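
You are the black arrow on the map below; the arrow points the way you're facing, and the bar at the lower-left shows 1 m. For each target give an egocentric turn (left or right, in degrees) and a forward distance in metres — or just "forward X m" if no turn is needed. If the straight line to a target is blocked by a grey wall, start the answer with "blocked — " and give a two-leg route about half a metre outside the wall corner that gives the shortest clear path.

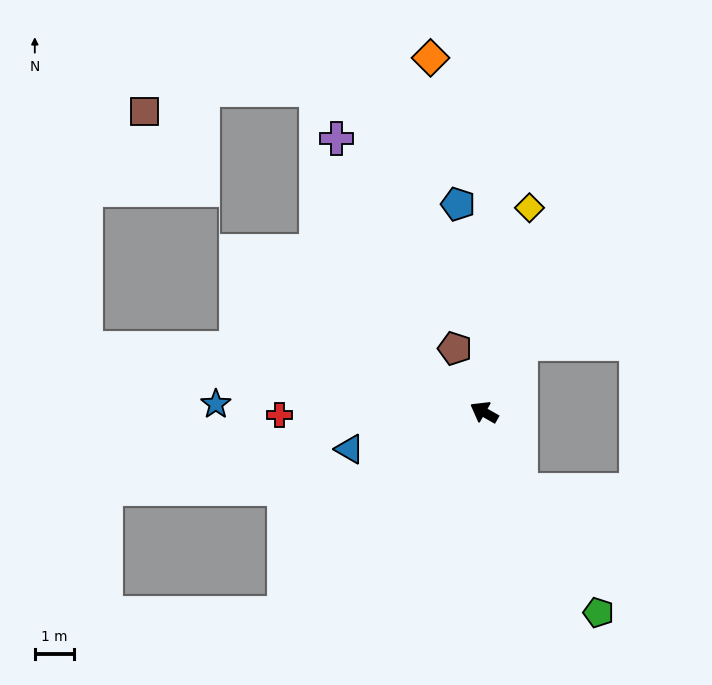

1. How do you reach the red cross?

turn left 30°, forward 5.2 m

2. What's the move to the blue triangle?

turn left 45°, forward 3.5 m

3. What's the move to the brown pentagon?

turn right 36°, forward 1.8 m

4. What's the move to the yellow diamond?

turn right 73°, forward 5.3 m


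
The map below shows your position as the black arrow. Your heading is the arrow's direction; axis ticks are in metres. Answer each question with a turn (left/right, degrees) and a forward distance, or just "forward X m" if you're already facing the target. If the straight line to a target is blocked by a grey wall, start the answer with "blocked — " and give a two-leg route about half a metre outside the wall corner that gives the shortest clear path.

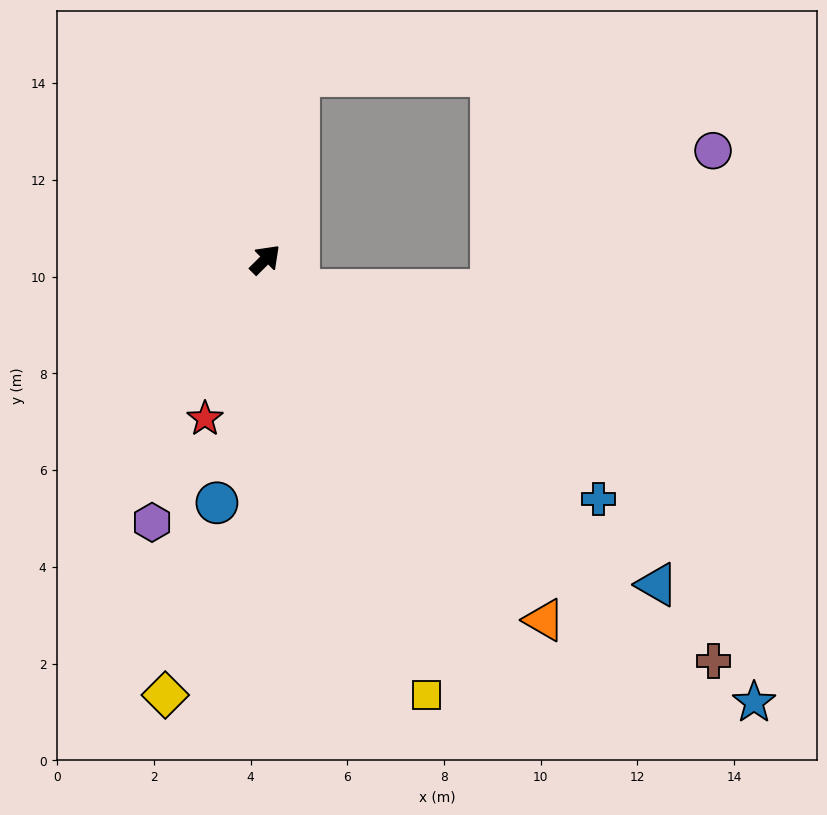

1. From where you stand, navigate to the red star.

turn right 156°, forward 3.5 m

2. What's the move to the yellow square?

turn right 114°, forward 9.6 m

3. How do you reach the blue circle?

turn right 146°, forward 5.1 m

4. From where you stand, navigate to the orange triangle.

turn right 97°, forward 9.4 m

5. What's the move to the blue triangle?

turn right 84°, forward 10.5 m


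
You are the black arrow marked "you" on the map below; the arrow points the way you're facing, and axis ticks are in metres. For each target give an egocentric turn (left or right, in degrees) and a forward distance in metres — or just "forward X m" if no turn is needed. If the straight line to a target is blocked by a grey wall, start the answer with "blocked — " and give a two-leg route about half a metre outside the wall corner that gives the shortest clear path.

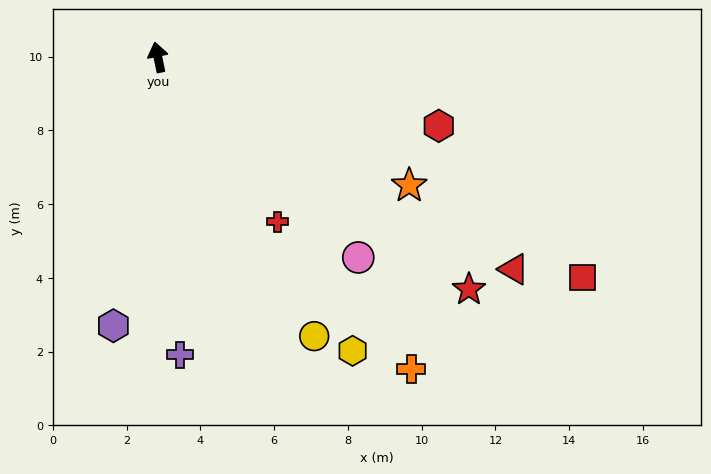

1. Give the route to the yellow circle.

turn right 162°, forward 8.7 m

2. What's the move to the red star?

turn right 138°, forward 10.5 m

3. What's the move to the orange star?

turn right 129°, forward 7.7 m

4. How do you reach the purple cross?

turn left 173°, forward 8.1 m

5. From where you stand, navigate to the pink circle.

turn right 147°, forward 7.7 m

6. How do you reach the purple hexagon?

turn left 159°, forward 7.4 m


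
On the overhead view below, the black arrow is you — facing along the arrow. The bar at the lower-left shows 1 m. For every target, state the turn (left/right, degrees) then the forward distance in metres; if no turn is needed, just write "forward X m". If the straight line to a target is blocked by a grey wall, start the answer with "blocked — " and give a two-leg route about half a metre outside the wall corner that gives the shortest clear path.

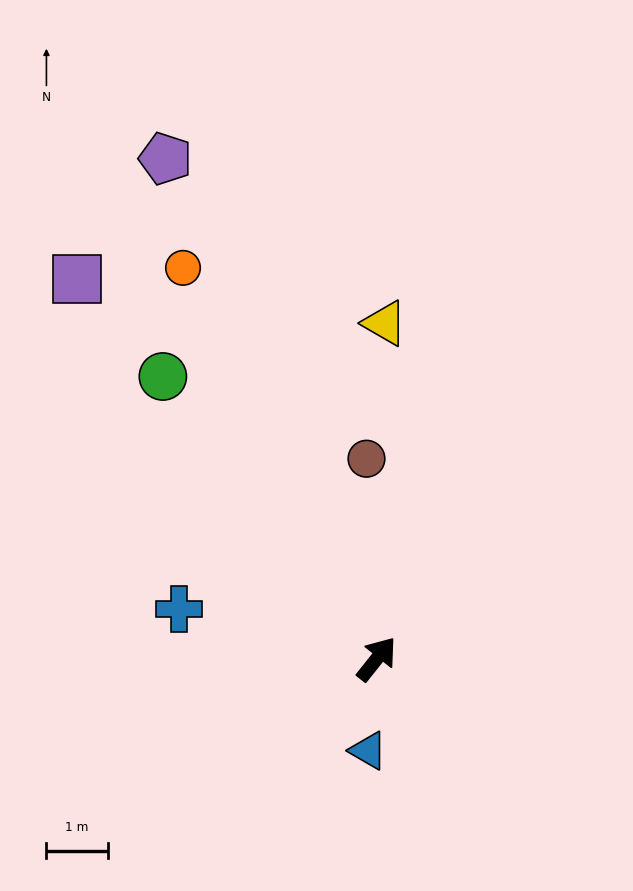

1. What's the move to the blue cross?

turn left 114°, forward 3.3 m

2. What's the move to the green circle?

turn left 76°, forward 5.8 m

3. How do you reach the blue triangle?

turn right 147°, forward 1.5 m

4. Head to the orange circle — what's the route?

turn left 65°, forward 7.1 m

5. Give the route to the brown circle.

turn left 41°, forward 3.3 m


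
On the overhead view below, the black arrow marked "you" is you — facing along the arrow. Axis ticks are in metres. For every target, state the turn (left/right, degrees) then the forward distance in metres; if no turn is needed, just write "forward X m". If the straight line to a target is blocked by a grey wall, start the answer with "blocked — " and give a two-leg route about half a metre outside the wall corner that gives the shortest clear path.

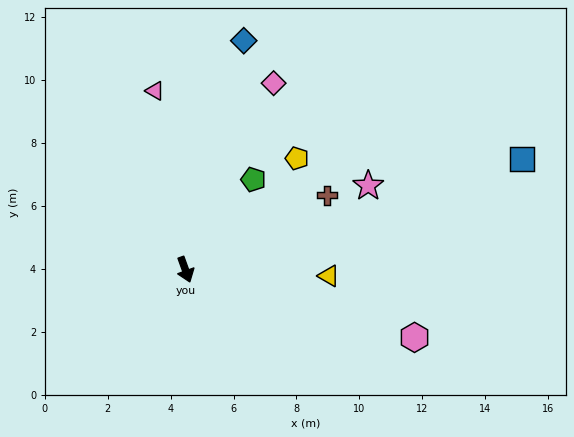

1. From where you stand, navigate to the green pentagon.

turn left 123°, forward 3.6 m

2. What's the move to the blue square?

turn left 88°, forward 11.2 m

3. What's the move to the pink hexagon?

turn left 54°, forward 7.6 m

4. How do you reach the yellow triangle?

turn left 68°, forward 4.6 m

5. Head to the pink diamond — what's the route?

turn left 135°, forward 6.6 m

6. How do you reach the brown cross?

turn left 98°, forward 5.1 m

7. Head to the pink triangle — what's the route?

turn left 170°, forward 5.8 m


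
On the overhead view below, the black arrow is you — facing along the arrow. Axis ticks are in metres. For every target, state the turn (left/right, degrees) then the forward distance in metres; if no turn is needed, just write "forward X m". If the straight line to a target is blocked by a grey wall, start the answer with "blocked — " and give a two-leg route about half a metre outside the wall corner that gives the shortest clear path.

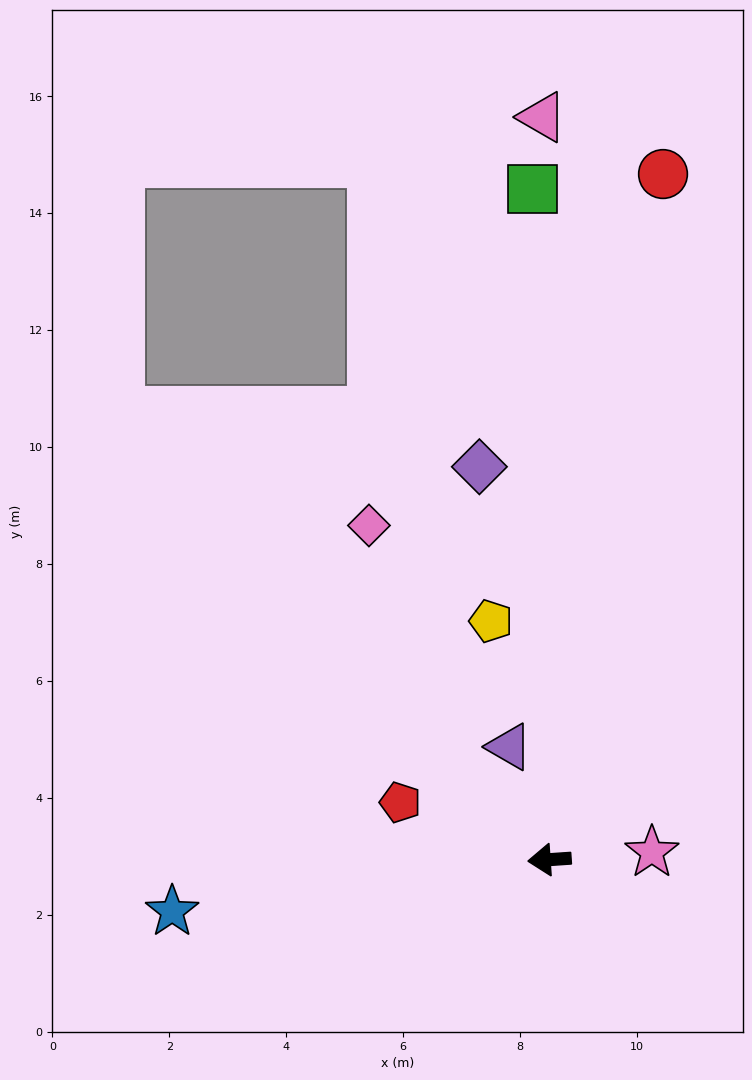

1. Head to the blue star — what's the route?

turn left 4°, forward 6.5 m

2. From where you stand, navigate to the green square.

turn right 92°, forward 11.5 m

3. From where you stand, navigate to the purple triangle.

turn right 74°, forward 2.0 m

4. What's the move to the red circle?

turn right 103°, forward 11.9 m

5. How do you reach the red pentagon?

turn right 25°, forward 2.7 m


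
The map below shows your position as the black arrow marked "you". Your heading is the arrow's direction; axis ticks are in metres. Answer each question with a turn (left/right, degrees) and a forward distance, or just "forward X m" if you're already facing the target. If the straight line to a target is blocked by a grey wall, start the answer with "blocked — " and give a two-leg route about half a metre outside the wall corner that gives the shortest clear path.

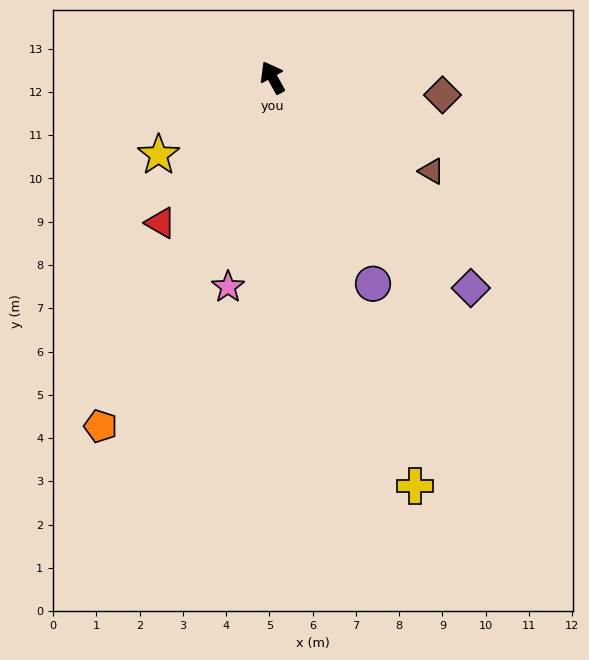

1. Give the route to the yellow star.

turn left 95°, forward 3.2 m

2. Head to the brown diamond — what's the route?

turn right 125°, forward 4.0 m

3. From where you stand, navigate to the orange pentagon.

turn left 125°, forward 9.0 m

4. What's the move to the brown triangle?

turn right 150°, forward 4.3 m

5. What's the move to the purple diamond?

turn right 166°, forward 6.7 m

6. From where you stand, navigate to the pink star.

turn left 139°, forward 4.9 m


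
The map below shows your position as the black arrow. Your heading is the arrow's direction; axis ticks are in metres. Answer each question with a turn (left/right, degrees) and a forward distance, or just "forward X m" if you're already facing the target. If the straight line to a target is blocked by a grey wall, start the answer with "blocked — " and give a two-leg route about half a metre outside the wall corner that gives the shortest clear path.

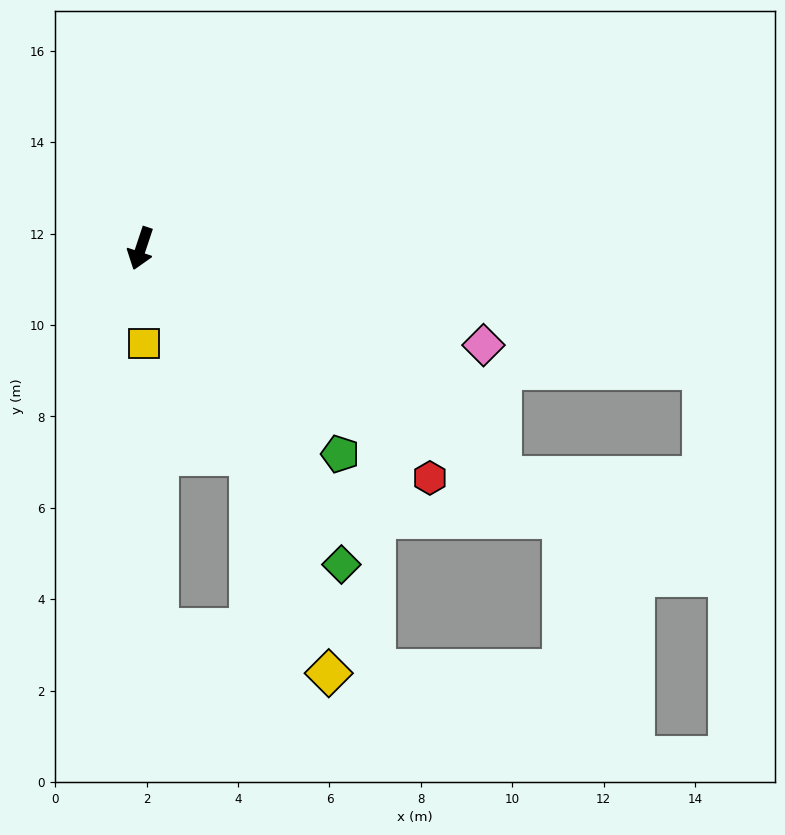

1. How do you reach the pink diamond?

turn left 93°, forward 7.8 m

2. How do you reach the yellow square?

turn left 20°, forward 2.1 m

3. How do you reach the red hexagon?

turn left 70°, forward 8.1 m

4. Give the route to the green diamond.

turn left 51°, forward 8.2 m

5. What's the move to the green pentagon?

turn left 63°, forward 6.3 m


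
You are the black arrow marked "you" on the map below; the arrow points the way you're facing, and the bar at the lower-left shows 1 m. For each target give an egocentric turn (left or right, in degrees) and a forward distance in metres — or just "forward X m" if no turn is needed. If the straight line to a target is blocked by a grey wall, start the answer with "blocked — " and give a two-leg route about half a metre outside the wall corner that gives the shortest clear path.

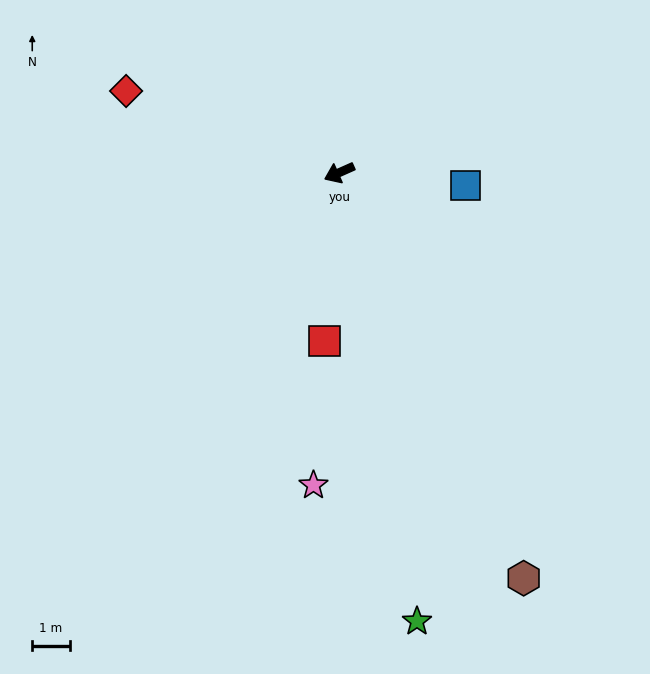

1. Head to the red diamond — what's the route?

turn right 45°, forward 6.1 m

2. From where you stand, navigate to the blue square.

turn left 150°, forward 3.4 m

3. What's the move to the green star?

turn left 76°, forward 12.1 m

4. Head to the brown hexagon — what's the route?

turn left 90°, forward 11.8 m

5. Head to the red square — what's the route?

turn left 61°, forward 4.5 m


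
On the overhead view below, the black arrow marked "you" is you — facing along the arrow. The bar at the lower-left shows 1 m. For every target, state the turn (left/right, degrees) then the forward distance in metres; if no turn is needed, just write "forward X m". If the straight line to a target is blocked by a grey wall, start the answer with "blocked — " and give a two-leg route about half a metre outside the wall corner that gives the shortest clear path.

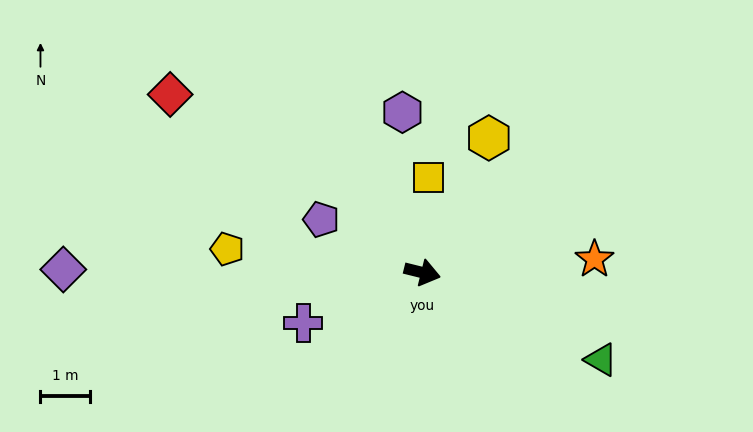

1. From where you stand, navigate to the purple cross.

turn right 143°, forward 2.6 m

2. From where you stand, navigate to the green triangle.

turn right 12°, forward 4.1 m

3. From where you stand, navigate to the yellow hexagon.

turn left 78°, forward 3.1 m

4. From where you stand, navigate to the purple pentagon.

turn left 166°, forward 2.3 m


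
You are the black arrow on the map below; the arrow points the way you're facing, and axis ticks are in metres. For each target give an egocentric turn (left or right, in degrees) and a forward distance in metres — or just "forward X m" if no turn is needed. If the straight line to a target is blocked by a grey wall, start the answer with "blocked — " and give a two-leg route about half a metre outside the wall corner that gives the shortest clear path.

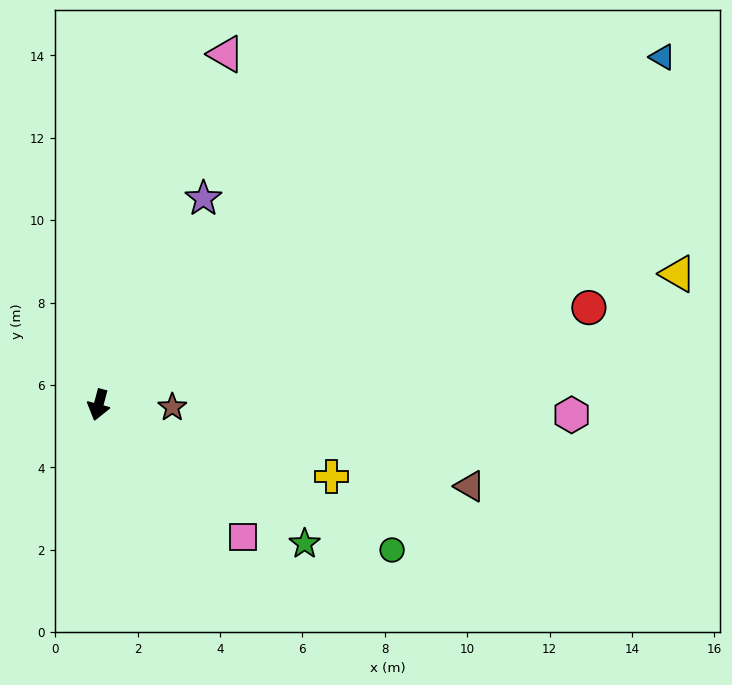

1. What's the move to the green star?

turn left 71°, forward 6.0 m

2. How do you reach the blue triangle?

turn left 137°, forward 16.1 m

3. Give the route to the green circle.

turn left 79°, forward 7.9 m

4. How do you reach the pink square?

turn left 62°, forward 4.7 m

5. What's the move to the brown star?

turn left 103°, forward 1.8 m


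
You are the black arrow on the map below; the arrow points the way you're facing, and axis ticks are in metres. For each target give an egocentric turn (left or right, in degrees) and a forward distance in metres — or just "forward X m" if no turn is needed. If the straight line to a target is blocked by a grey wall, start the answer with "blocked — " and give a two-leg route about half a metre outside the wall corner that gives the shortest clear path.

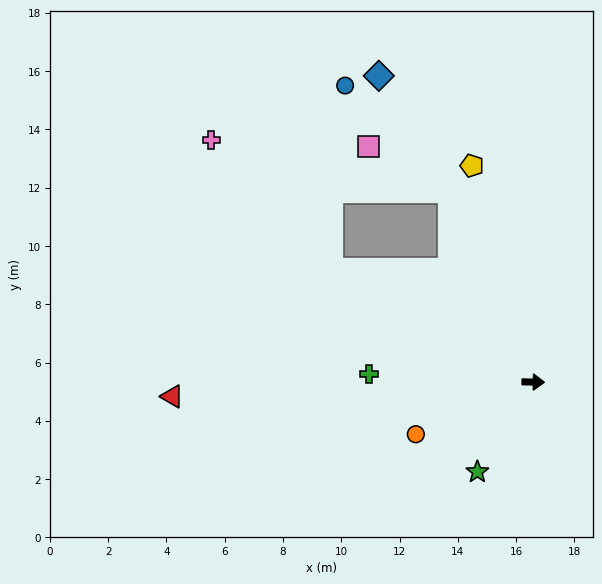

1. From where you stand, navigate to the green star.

turn right 121°, forward 3.6 m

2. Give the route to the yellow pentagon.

turn left 107°, forward 7.7 m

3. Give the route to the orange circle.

turn right 155°, forward 4.4 m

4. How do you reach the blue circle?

blocked — turn left 114°, forward 7.2 m, then turn left 22°, forward 5.1 m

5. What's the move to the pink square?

blocked — turn left 114°, forward 7.2 m, then turn left 39°, forward 3.2 m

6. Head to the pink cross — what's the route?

blocked — turn left 152°, forward 7.9 m, then turn right 18°, forward 6.1 m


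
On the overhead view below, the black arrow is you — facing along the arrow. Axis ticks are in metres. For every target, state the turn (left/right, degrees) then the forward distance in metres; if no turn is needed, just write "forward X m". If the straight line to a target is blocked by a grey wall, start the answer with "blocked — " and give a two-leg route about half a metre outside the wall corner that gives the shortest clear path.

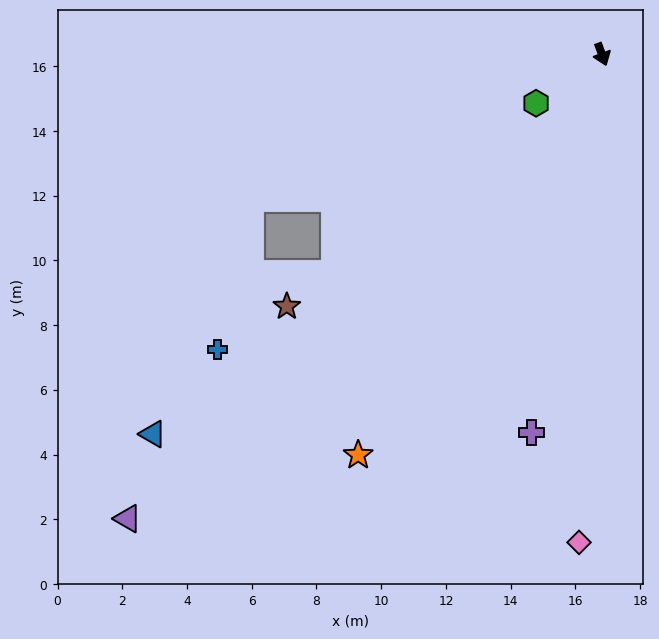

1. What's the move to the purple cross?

turn right 31°, forward 11.9 m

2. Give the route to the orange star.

turn right 52°, forward 14.5 m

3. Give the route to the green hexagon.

turn right 74°, forward 2.5 m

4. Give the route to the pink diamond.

turn right 23°, forward 15.1 m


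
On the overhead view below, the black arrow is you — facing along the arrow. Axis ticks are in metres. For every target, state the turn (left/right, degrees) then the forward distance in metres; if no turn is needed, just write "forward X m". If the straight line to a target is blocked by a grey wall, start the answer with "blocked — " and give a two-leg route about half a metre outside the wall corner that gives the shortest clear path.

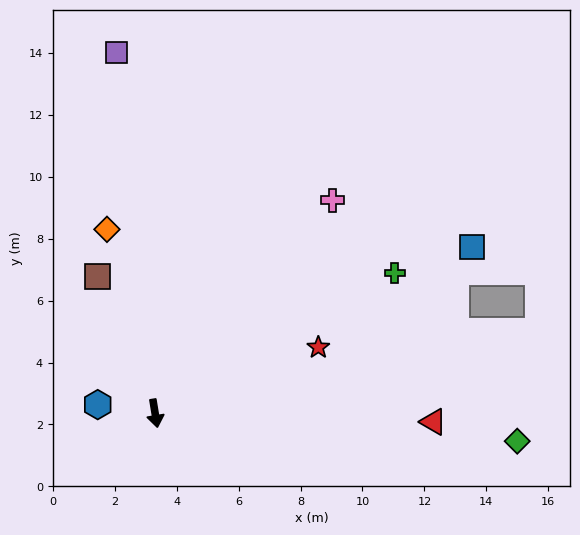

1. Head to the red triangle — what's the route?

turn left 79°, forward 9.0 m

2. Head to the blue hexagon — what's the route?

turn right 108°, forward 1.9 m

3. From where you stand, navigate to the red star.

turn left 103°, forward 5.7 m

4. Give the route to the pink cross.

turn left 131°, forward 9.0 m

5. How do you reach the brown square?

turn right 166°, forward 4.8 m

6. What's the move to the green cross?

turn left 111°, forward 9.0 m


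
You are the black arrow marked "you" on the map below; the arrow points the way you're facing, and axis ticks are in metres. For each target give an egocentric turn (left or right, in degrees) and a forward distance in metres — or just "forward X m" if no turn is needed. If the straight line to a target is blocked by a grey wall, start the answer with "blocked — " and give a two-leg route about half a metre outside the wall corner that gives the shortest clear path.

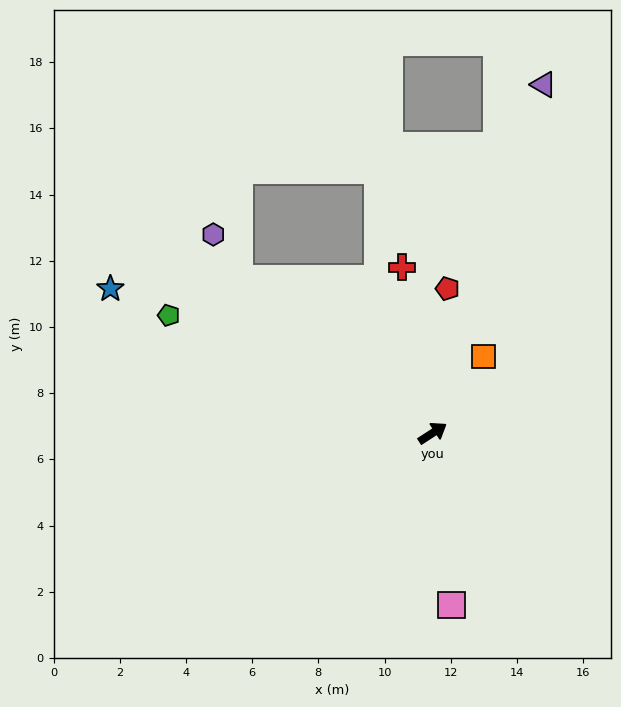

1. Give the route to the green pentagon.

turn left 123°, forward 8.7 m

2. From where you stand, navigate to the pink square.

turn right 117°, forward 5.2 m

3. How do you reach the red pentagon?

turn left 51°, forward 4.4 m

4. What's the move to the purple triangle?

turn left 39°, forward 11.0 m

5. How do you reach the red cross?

turn left 68°, forward 5.1 m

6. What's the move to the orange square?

turn left 23°, forward 2.8 m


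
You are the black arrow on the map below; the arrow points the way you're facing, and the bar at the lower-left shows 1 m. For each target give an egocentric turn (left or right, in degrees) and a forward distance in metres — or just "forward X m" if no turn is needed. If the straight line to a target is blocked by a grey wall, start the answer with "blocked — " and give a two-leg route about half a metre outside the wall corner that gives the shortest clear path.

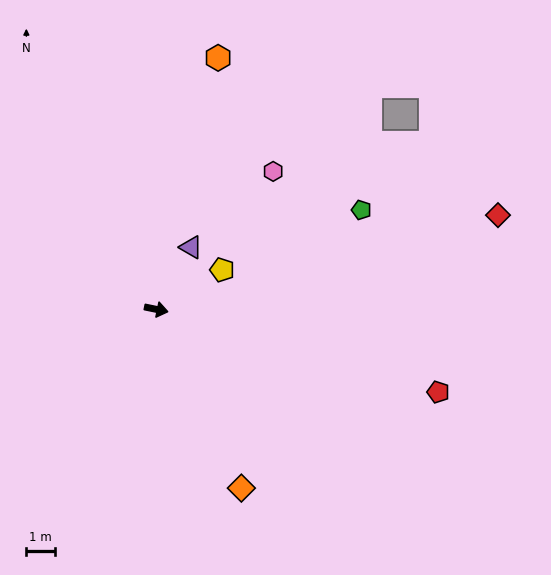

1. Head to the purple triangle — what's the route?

turn left 72°, forward 2.5 m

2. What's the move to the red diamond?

turn left 27°, forward 12.6 m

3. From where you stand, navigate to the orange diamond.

turn right 53°, forward 7.0 m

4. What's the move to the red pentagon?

turn right 5°, forward 10.4 m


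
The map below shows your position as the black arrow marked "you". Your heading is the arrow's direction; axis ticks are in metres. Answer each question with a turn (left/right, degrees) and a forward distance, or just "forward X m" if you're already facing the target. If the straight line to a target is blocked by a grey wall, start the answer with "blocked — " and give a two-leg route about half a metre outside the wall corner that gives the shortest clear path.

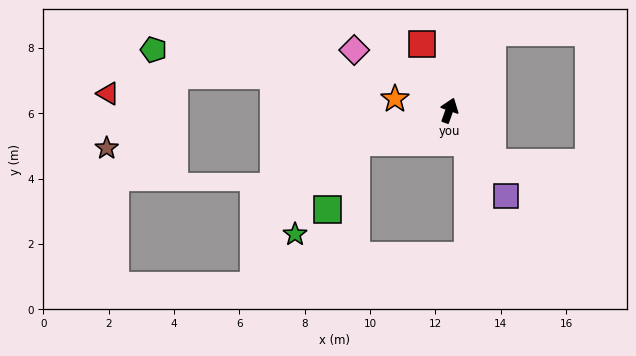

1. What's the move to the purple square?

turn right 127°, forward 3.1 m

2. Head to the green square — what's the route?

blocked — turn left 128°, forward 3.0 m, then turn left 48°, forward 2.2 m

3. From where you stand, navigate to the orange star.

turn left 98°, forward 1.7 m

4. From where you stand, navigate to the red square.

turn left 42°, forward 2.2 m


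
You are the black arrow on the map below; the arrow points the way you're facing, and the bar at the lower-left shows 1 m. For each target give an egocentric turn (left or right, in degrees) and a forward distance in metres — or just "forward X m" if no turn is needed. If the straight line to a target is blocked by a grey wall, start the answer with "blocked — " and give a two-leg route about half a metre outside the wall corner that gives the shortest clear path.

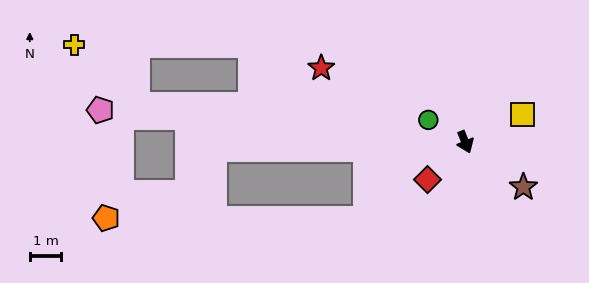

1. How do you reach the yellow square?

turn left 94°, forward 2.0 m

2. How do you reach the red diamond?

turn right 67°, forward 1.7 m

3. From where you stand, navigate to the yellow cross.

blocked — turn right 118°, forward 10.4 m, then turn right 39°, forward 2.7 m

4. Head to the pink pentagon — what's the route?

turn right 117°, forward 11.5 m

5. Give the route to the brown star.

turn left 30°, forward 2.3 m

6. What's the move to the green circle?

turn right 143°, forward 1.4 m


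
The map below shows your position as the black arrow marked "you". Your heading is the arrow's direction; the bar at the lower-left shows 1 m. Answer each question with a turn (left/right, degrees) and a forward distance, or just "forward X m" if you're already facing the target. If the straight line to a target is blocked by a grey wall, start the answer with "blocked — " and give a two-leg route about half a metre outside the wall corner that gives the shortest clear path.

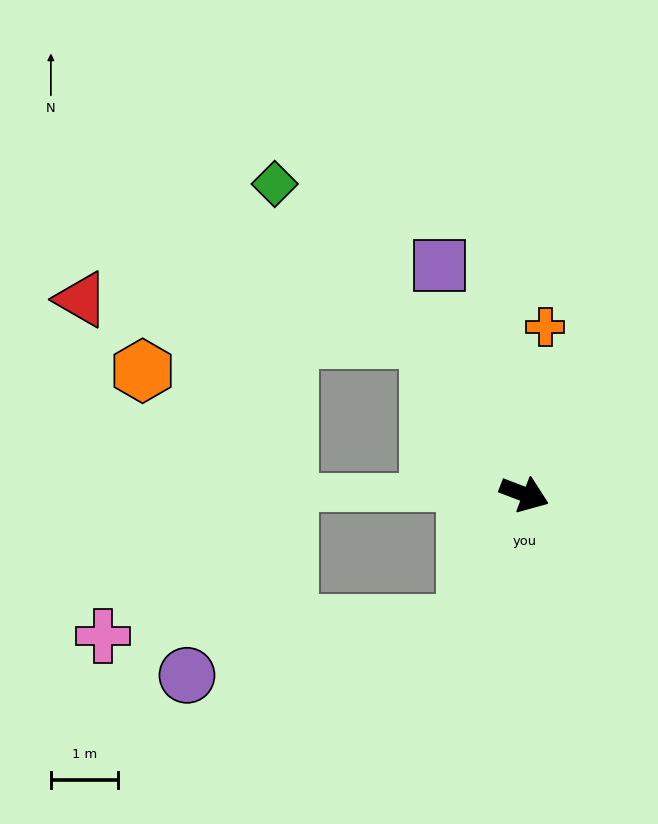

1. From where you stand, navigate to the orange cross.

turn left 104°, forward 2.5 m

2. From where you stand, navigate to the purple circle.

blocked — turn right 94°, forward 2.1 m, then turn right 54°, forward 4.2 m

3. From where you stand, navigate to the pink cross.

blocked — turn right 94°, forward 2.1 m, then turn right 63°, forward 5.4 m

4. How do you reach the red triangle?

blocked — turn left 143°, forward 2.7 m, then turn left 51°, forward 5.2 m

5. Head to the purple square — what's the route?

turn left 131°, forward 3.6 m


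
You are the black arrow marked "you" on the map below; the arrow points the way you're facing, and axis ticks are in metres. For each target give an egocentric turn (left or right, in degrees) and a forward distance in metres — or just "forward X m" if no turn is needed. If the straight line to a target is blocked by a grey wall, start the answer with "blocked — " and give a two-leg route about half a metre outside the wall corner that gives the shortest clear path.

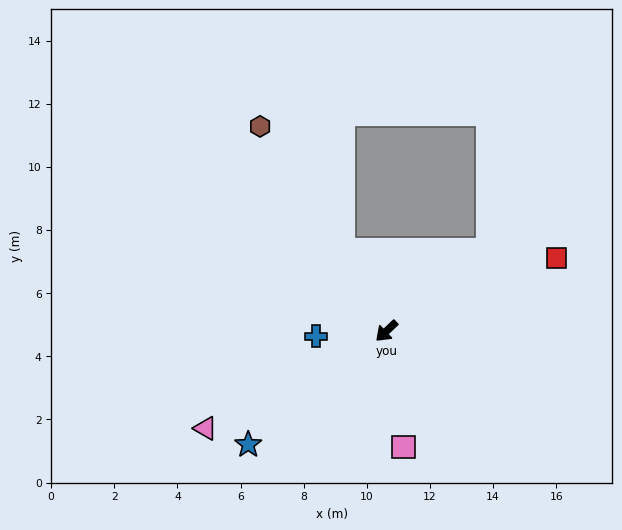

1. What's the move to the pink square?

turn left 55°, forward 3.7 m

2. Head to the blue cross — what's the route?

turn right 39°, forward 2.2 m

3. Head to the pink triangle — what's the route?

turn right 15°, forward 6.5 m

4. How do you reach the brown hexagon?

turn right 102°, forward 7.6 m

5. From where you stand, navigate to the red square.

turn left 160°, forward 5.9 m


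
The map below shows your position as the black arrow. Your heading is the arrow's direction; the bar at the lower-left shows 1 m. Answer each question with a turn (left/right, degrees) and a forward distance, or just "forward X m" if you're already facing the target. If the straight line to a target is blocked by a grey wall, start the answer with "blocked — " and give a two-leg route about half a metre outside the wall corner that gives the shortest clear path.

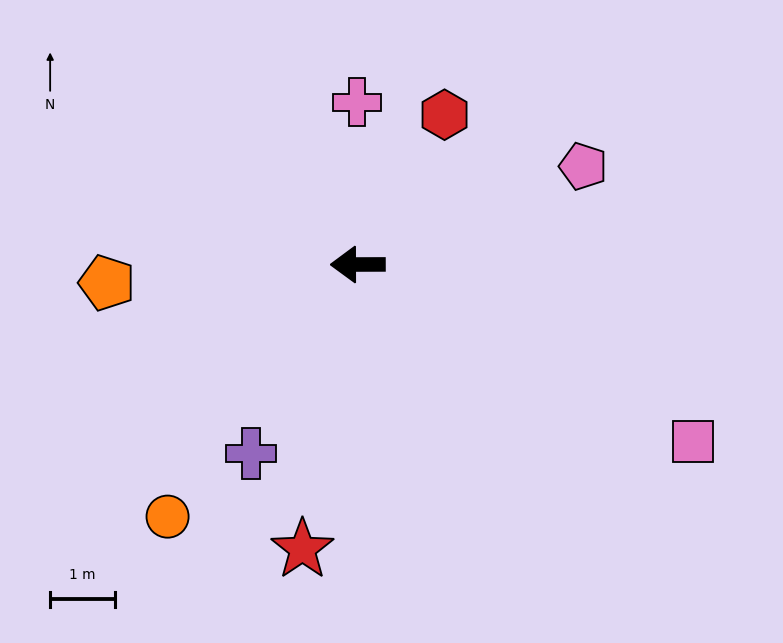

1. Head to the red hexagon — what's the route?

turn right 120°, forward 2.7 m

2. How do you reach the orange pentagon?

turn left 4°, forward 3.9 m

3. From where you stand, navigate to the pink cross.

turn right 90°, forward 2.5 m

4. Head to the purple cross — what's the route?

turn left 60°, forward 3.3 m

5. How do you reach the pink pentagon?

turn right 157°, forward 3.8 m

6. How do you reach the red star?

turn left 79°, forward 4.4 m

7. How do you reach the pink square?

turn left 152°, forward 5.8 m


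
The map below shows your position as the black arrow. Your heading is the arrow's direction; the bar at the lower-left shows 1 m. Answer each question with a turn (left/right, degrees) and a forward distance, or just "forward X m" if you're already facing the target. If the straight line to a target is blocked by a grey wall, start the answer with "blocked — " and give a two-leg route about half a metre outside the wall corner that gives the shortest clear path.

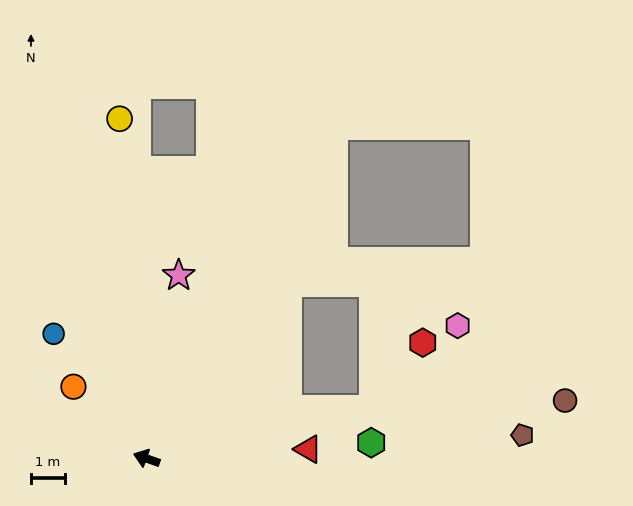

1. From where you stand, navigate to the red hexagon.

blocked — turn right 149°, forward 6.8 m, then turn left 42°, forward 2.4 m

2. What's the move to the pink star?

turn right 81°, forward 5.4 m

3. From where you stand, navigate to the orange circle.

turn right 25°, forward 3.0 m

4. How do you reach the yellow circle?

turn right 66°, forward 9.9 m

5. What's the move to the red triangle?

turn right 157°, forward 4.7 m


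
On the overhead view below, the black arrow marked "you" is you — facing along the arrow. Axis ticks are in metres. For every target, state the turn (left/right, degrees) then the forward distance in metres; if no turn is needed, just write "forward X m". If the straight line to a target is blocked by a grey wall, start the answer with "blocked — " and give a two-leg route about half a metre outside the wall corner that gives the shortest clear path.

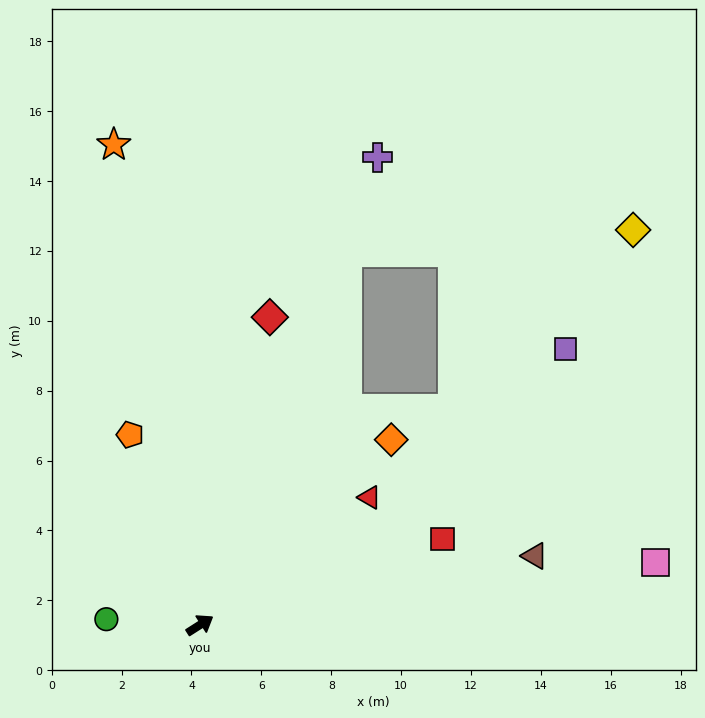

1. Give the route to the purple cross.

turn left 37°, forward 14.3 m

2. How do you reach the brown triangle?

turn right 21°, forward 9.8 m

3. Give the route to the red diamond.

turn left 45°, forward 9.0 m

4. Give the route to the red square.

turn right 13°, forward 7.4 m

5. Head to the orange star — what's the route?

turn left 68°, forward 14.0 m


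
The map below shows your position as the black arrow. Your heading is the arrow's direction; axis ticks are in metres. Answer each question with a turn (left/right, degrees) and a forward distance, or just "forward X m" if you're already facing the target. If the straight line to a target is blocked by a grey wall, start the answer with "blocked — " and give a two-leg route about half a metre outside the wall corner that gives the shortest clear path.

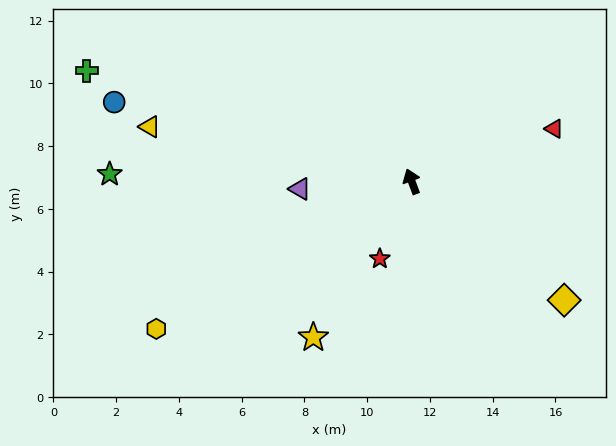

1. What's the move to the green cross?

turn left 51°, forward 10.9 m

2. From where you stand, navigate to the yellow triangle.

turn left 58°, forward 8.5 m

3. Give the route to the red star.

turn left 137°, forward 2.7 m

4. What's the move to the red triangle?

turn right 90°, forward 4.8 m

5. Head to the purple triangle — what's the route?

turn left 73°, forward 3.6 m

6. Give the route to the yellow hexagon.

turn left 100°, forward 9.4 m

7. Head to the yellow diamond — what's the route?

turn right 148°, forward 6.2 m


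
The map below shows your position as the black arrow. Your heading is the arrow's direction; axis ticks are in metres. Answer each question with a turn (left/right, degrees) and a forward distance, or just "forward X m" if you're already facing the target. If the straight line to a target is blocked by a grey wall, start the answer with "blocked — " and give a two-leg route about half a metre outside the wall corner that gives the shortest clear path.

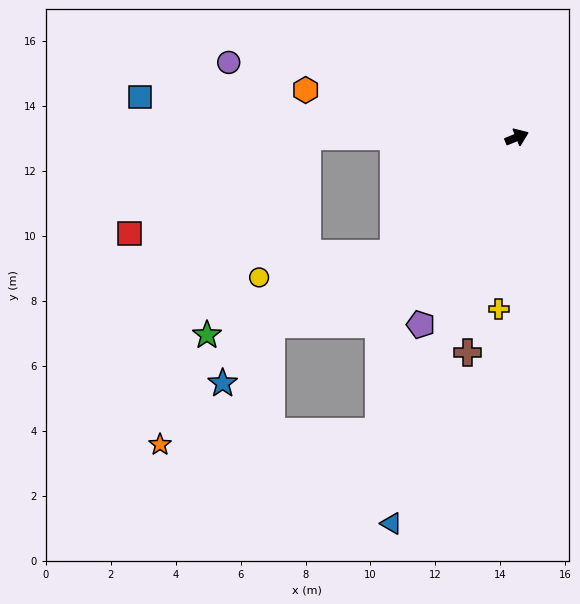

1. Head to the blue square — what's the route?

turn left 152°, forward 11.7 m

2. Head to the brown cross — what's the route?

turn right 125°, forward 6.8 m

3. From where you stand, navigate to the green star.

blocked — turn right 159°, forward 5.2 m, then turn right 20°, forward 6.3 m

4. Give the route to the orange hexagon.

turn left 145°, forward 6.7 m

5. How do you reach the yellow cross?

turn right 118°, forward 5.3 m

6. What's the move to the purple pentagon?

turn right 139°, forward 6.5 m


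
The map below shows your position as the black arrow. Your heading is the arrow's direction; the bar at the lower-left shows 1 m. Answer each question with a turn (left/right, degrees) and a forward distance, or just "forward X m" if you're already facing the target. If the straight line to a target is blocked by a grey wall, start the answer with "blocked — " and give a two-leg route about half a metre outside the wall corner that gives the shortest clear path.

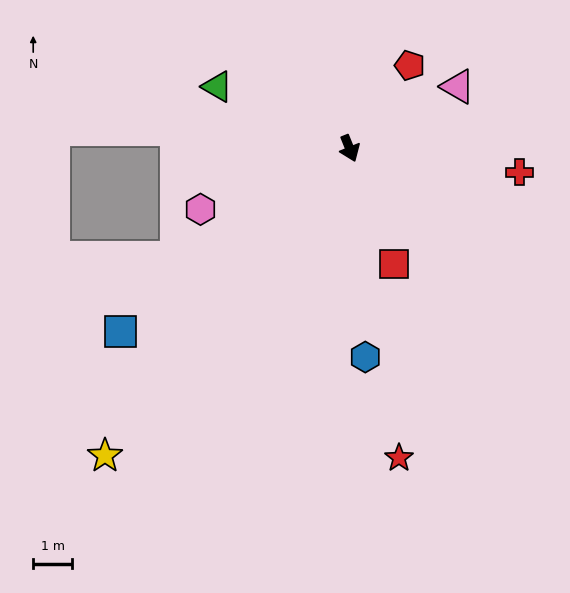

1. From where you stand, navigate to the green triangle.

turn right 137°, forward 3.8 m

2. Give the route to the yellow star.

turn right 60°, forward 10.1 m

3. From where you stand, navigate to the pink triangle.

turn left 98°, forward 3.2 m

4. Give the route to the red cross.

turn left 60°, forward 4.4 m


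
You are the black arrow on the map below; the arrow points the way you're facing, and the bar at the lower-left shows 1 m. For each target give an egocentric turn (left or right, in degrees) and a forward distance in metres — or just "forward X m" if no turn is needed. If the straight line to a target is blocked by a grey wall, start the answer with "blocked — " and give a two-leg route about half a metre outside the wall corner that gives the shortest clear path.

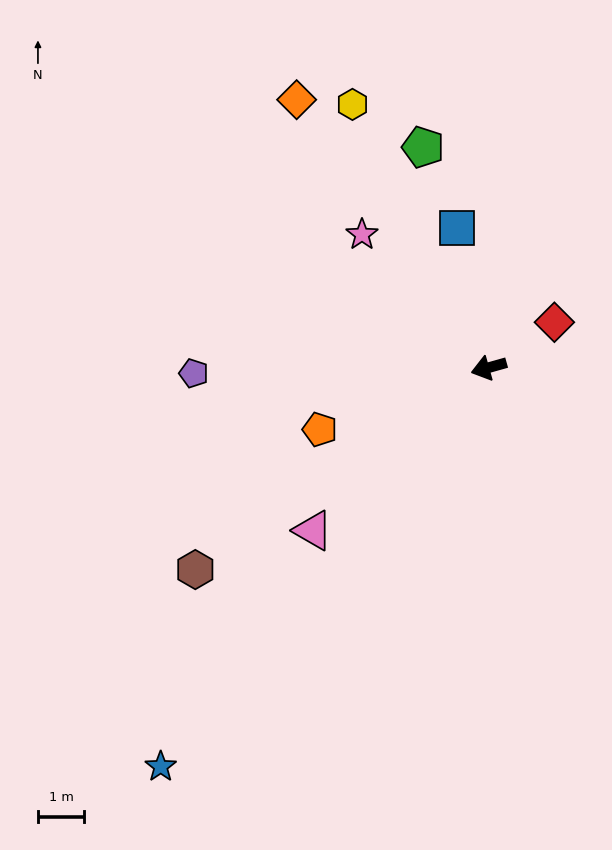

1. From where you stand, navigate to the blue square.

turn right 93°, forward 3.1 m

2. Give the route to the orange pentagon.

turn left 4°, forward 3.9 m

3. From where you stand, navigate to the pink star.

turn right 62°, forward 4.0 m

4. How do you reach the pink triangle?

turn left 27°, forward 5.2 m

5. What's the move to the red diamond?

turn right 161°, forward 1.7 m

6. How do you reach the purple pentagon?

turn right 15°, forward 6.4 m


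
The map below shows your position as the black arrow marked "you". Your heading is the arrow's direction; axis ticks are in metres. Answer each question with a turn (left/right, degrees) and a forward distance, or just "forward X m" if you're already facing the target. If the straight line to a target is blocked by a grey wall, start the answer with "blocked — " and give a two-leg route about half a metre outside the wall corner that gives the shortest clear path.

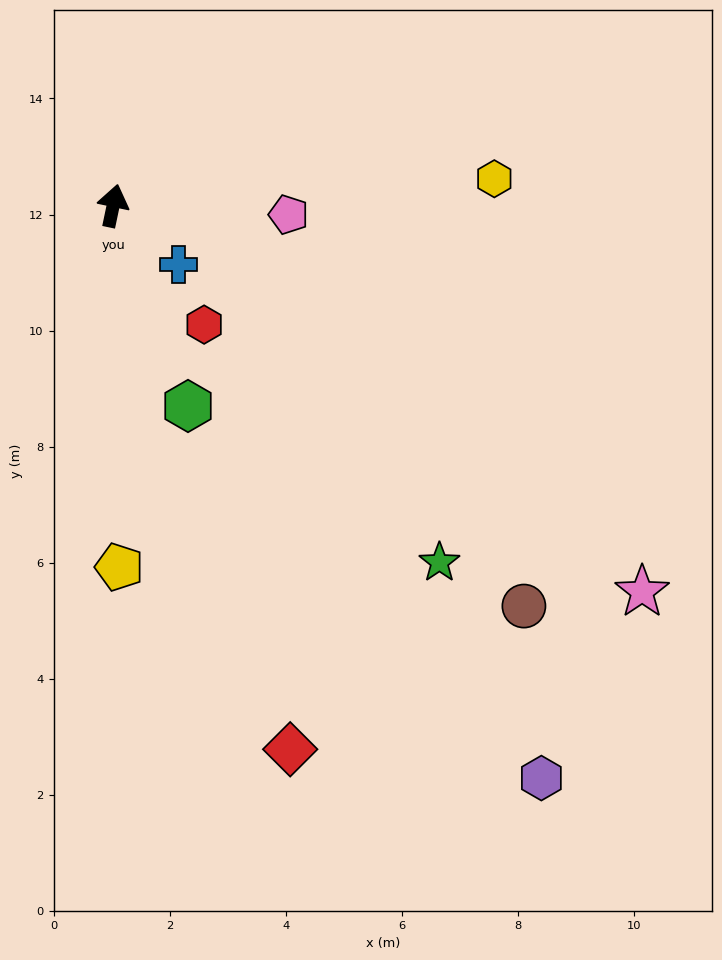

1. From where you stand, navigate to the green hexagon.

turn right 148°, forward 3.7 m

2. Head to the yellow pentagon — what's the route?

turn right 167°, forward 6.2 m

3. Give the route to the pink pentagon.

turn right 81°, forward 3.0 m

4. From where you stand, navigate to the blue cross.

turn right 120°, forward 1.5 m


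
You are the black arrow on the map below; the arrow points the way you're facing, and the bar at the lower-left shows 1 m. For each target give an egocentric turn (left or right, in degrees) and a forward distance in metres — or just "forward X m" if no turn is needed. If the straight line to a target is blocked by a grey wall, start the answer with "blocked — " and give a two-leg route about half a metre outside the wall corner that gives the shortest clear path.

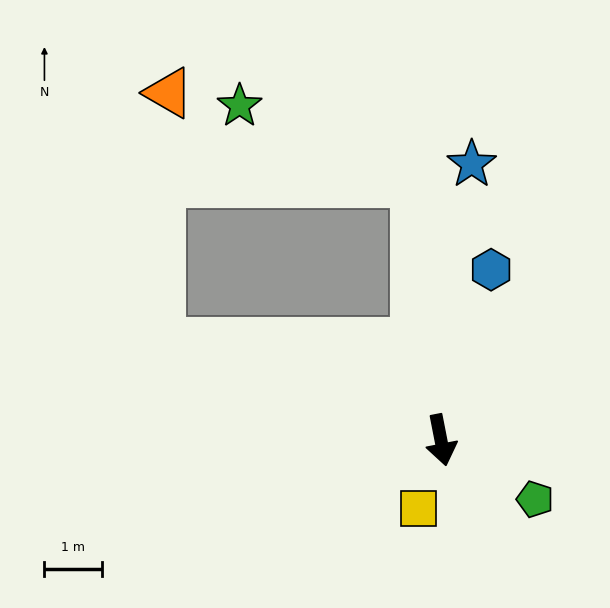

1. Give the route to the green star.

blocked — turn left 175°, forward 4.5 m, then turn left 60°, forward 3.3 m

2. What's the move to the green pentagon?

turn left 47°, forward 1.9 m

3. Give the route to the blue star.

turn left 163°, forward 4.8 m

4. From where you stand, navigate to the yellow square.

turn right 29°, forward 1.3 m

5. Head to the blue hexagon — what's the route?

turn left 153°, forward 3.1 m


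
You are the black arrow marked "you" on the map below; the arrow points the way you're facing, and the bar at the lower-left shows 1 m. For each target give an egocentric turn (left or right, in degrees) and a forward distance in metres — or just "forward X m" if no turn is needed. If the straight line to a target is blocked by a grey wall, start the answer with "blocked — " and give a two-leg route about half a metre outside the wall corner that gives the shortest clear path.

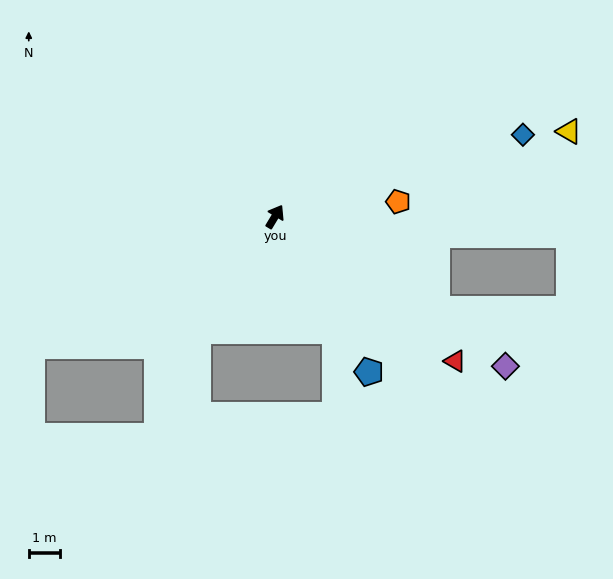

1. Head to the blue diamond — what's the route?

turn right 41°, forward 8.4 m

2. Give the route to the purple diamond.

turn right 92°, forward 8.9 m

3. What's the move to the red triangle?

turn right 98°, forward 7.5 m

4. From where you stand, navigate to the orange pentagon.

turn right 52°, forward 4.0 m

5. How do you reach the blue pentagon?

turn right 118°, forward 5.9 m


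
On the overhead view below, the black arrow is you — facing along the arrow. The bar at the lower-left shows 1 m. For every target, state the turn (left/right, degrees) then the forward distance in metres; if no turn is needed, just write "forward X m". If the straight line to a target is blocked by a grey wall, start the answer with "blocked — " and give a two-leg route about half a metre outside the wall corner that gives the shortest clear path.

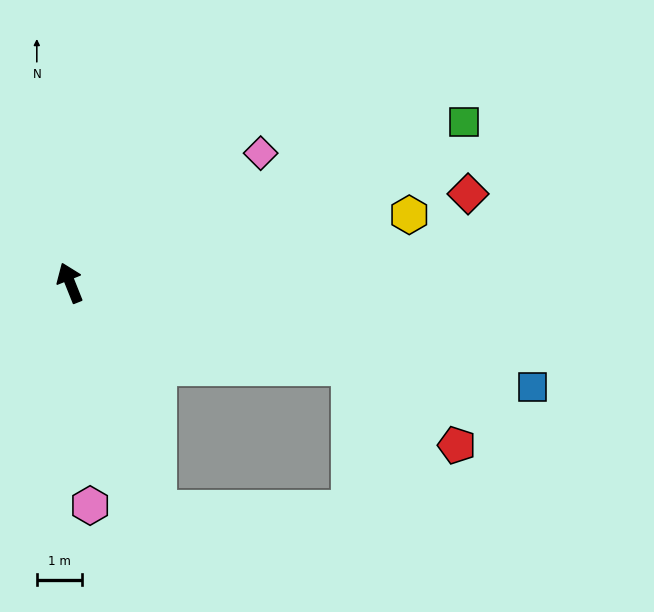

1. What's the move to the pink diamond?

turn right 78°, forward 5.1 m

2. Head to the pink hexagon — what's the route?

turn left 163°, forward 4.9 m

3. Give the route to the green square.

turn right 90°, forward 9.4 m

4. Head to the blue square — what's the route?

turn right 124°, forward 10.4 m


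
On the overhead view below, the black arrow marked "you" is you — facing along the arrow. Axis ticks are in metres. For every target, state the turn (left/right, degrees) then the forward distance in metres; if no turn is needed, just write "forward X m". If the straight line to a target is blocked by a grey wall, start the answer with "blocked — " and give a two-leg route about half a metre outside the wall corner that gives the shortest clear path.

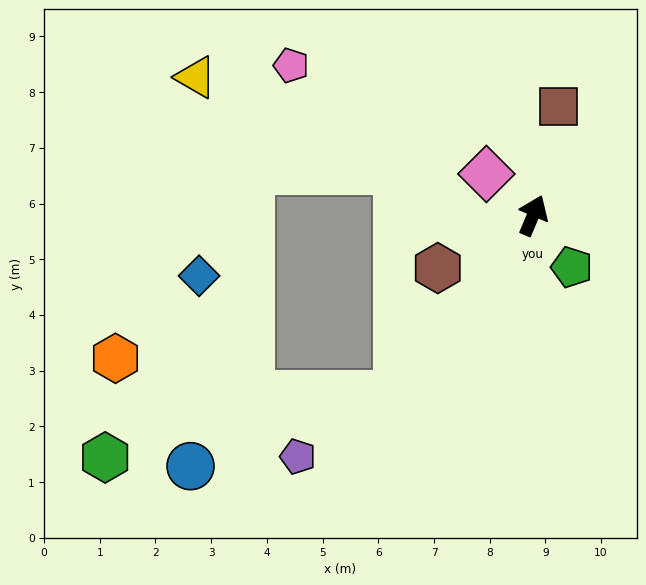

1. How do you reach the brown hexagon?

turn left 142°, forward 2.0 m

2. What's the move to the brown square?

turn left 10°, forward 2.0 m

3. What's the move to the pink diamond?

turn left 71°, forward 1.1 m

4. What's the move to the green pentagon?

turn right 120°, forward 1.2 m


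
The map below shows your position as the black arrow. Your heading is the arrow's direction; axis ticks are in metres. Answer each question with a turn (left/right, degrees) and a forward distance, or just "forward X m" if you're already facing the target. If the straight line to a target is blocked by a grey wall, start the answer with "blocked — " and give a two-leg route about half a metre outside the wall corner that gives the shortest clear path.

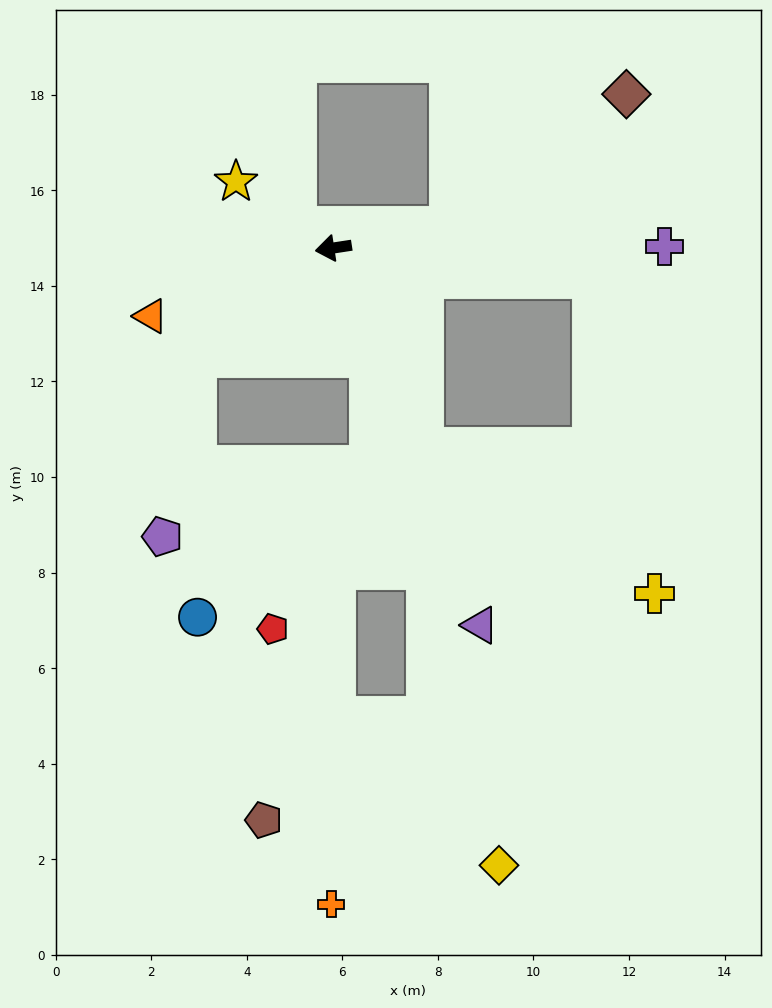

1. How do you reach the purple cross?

turn left 172°, forward 6.9 m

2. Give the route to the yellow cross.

blocked — turn left 106°, forward 4.6 m, then turn left 33°, forward 5.7 m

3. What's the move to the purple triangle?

turn left 103°, forward 8.5 m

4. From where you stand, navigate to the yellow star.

turn right 43°, forward 2.5 m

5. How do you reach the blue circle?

blocked — turn left 30°, forward 3.7 m, then turn left 52°, forward 5.4 m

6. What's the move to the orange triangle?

turn left 12°, forward 4.1 m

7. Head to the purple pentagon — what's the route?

blocked — turn left 30°, forward 3.7 m, then turn left 41°, forward 3.8 m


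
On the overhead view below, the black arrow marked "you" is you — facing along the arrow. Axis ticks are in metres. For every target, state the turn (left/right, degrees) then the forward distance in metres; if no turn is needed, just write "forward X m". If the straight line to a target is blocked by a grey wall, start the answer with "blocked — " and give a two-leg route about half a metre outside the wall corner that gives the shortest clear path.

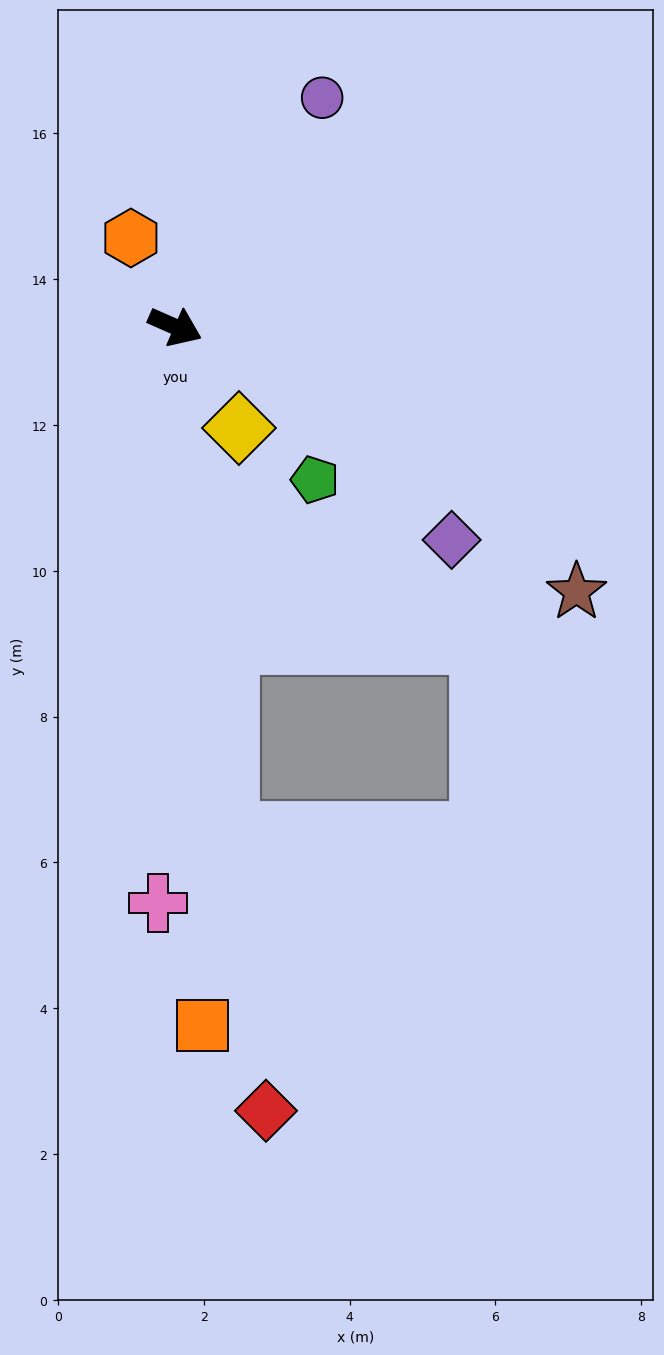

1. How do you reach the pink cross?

turn right 68°, forward 7.9 m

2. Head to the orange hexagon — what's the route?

turn left 140°, forward 1.4 m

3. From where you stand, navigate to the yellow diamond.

turn right 34°, forward 1.6 m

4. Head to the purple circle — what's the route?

turn left 81°, forward 3.7 m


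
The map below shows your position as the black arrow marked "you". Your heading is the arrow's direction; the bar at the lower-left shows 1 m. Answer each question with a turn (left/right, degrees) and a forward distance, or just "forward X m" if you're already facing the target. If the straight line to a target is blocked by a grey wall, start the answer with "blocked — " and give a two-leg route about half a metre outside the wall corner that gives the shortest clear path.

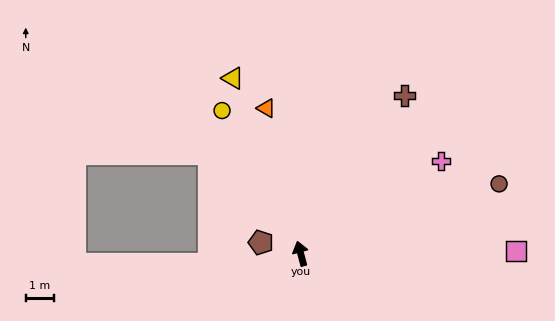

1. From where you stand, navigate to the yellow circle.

turn left 14°, forward 5.8 m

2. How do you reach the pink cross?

turn right 72°, forward 6.0 m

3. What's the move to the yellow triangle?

turn left 6°, forward 6.7 m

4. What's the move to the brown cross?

turn right 48°, forward 6.7 m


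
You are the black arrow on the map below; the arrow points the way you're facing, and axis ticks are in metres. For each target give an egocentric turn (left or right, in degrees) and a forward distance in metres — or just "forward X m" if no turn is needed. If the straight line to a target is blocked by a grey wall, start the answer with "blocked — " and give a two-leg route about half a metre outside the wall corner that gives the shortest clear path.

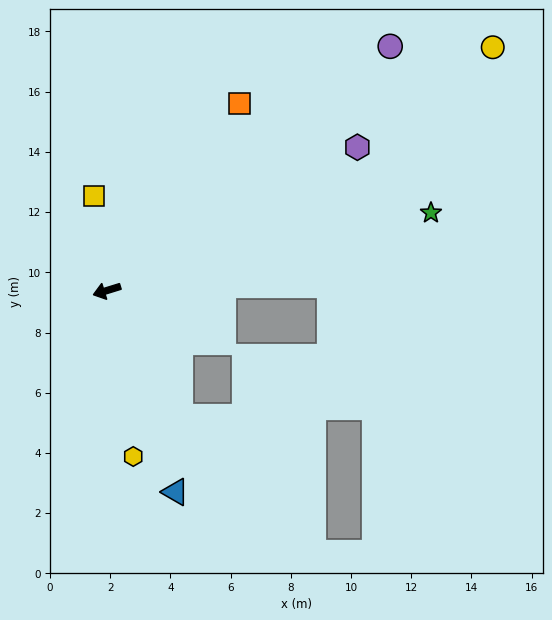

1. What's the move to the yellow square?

turn right 100°, forward 3.2 m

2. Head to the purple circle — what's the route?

turn right 156°, forward 12.4 m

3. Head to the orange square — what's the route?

turn right 143°, forward 7.6 m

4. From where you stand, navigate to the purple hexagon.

turn right 167°, forward 9.6 m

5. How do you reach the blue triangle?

turn left 92°, forward 7.1 m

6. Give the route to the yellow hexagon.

turn left 82°, forward 5.6 m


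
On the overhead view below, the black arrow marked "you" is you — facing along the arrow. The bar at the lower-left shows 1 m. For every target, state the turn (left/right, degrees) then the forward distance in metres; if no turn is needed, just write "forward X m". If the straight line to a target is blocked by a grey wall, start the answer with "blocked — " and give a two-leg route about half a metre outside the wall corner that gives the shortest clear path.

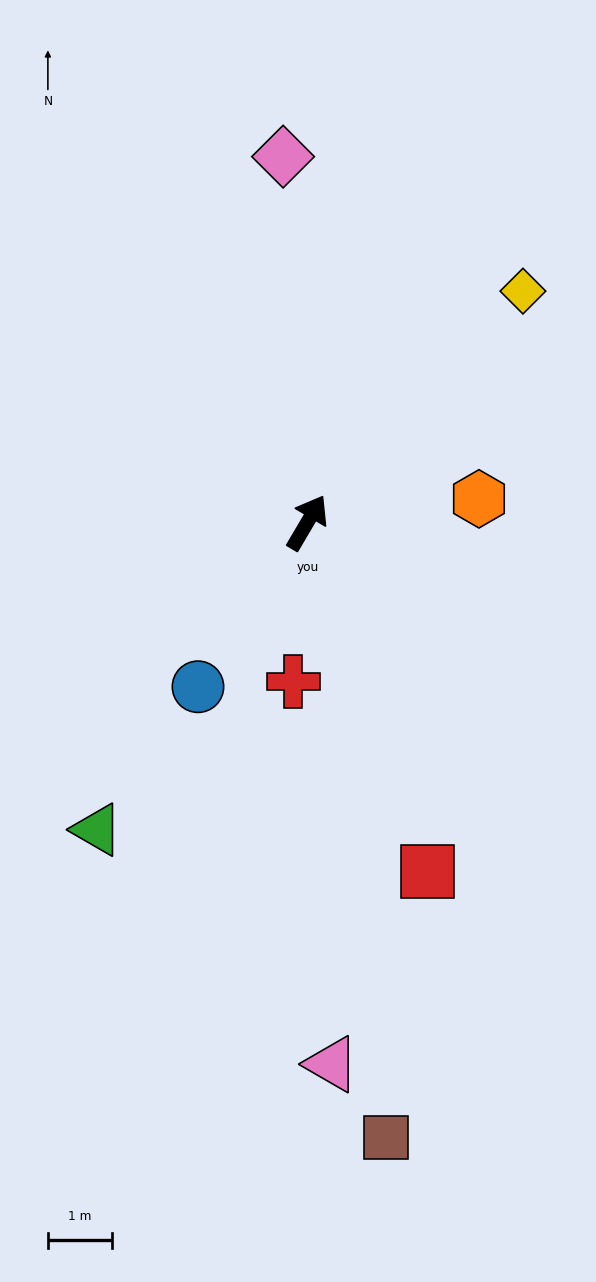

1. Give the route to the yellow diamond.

turn right 12°, forward 5.0 m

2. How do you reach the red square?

turn right 131°, forward 5.8 m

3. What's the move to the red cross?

turn right 154°, forward 2.5 m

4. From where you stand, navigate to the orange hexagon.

turn right 52°, forward 2.7 m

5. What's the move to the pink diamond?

turn left 34°, forward 5.8 m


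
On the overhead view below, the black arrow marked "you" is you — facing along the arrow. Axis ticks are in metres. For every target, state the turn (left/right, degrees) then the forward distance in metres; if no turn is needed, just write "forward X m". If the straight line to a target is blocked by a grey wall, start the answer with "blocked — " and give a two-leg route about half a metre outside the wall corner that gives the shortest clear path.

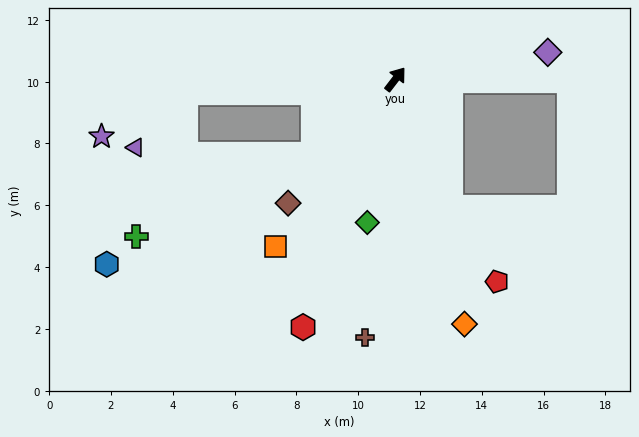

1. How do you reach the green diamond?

turn right 154°, forward 4.7 m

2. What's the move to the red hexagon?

turn right 163°, forward 8.6 m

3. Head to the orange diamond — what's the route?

turn right 127°, forward 8.2 m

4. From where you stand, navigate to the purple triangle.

blocked — turn left 131°, forward 6.8 m, then turn left 45°, forward 2.4 m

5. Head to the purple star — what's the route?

blocked — turn left 131°, forward 6.8 m, then turn left 25°, forward 3.1 m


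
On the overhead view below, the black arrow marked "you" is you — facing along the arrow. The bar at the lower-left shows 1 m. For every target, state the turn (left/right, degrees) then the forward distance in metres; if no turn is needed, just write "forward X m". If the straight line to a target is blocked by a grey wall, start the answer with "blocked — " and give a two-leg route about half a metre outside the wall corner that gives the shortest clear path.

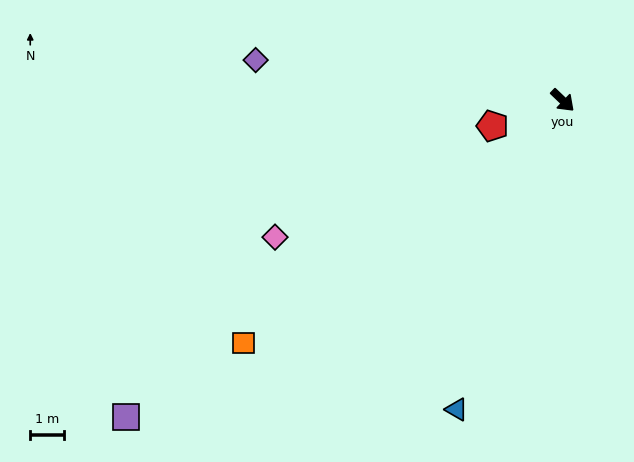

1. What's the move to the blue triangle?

turn right 65°, forward 9.7 m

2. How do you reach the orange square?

turn right 99°, forward 11.9 m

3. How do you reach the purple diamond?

turn right 144°, forward 9.2 m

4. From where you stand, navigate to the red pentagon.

turn right 116°, forward 2.2 m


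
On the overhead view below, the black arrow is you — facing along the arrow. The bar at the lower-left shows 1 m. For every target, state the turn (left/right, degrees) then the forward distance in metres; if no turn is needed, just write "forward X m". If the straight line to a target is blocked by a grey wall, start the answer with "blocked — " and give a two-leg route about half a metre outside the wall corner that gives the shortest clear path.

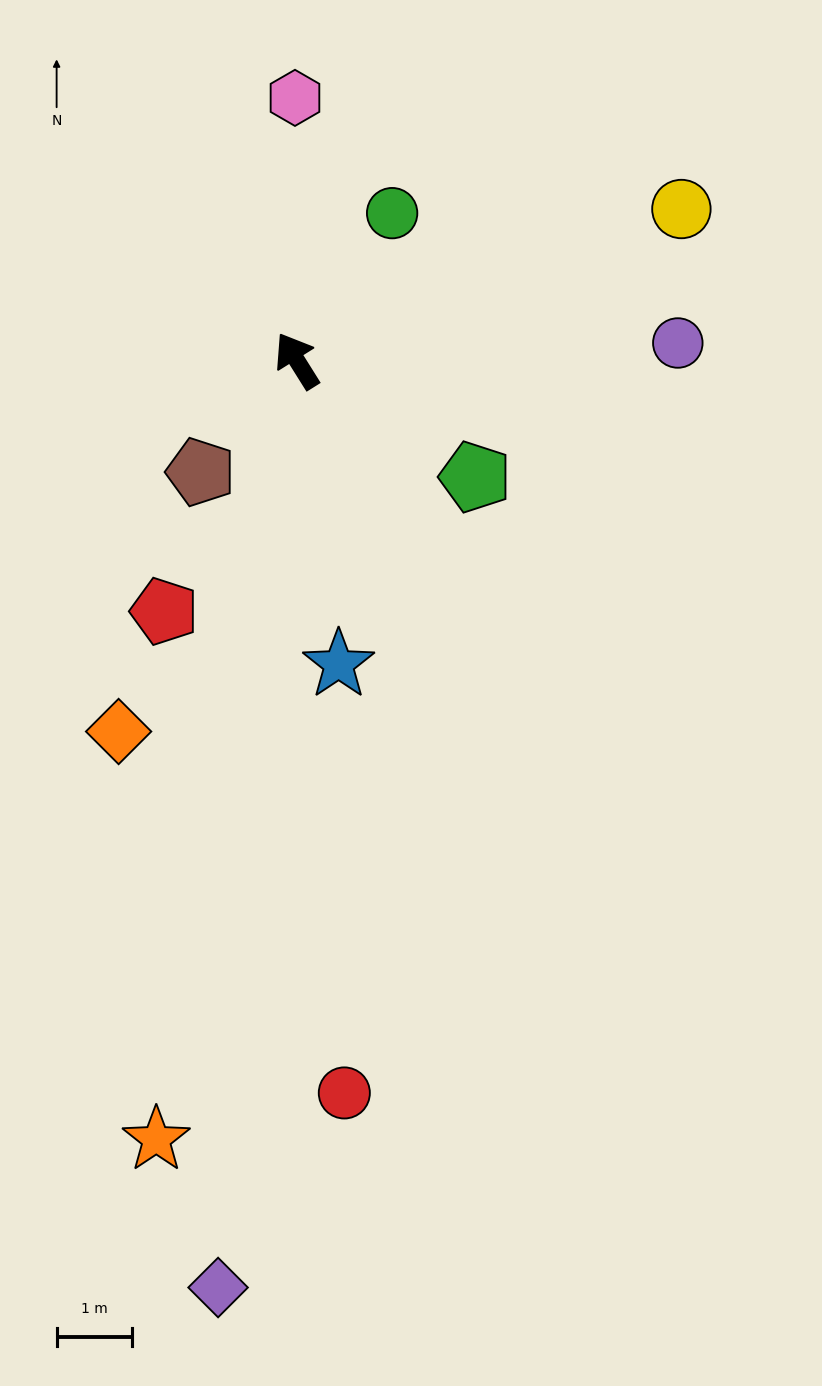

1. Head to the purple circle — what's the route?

turn right 119°, forward 5.0 m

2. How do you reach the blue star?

turn left 156°, forward 4.0 m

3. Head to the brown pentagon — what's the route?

turn left 107°, forward 1.9 m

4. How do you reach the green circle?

turn right 65°, forward 2.3 m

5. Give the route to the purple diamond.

turn left 143°, forward 12.3 m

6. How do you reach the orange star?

turn left 138°, forward 10.4 m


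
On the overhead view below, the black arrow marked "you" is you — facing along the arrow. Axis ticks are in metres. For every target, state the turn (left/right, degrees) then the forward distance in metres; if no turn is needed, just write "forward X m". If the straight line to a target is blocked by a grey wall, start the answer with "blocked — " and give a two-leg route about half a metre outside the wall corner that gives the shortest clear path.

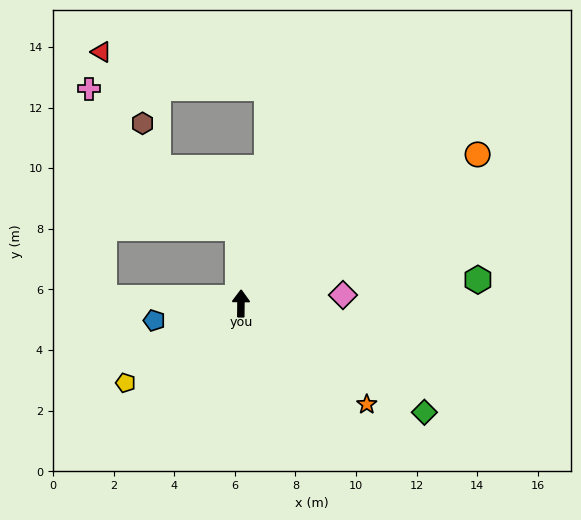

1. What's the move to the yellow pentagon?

turn left 125°, forward 4.6 m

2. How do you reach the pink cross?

blocked — turn left 88°, forward 4.5 m, then turn right 83°, forward 6.9 m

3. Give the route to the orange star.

turn right 128°, forward 5.3 m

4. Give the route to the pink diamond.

turn right 85°, forward 3.4 m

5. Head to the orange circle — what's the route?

turn right 57°, forward 9.2 m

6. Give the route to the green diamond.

turn right 120°, forward 7.0 m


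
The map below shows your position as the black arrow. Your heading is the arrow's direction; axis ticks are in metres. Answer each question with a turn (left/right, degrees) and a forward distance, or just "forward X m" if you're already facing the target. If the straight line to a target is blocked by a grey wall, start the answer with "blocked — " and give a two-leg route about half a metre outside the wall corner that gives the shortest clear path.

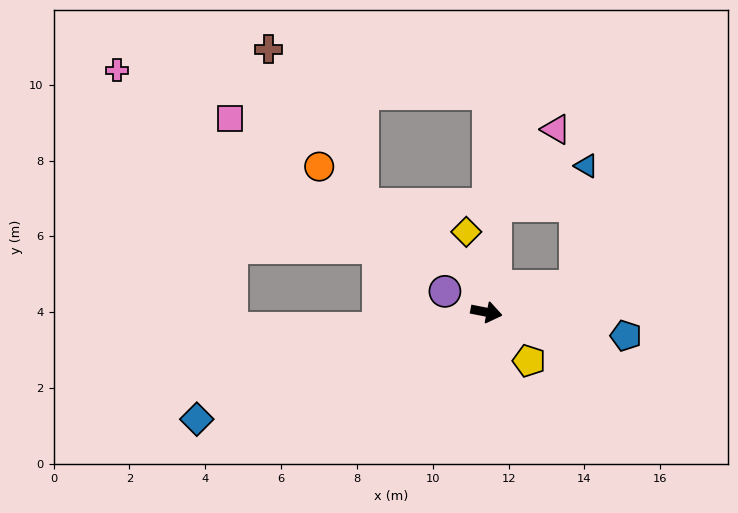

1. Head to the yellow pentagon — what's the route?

turn right 38°, forward 1.7 m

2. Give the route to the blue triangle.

blocked — turn left 96°, forward 2.8 m, then turn right 61°, forward 2.6 m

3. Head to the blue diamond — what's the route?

turn right 149°, forward 8.1 m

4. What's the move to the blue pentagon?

forward 3.7 m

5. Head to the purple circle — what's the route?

turn left 165°, forward 1.2 m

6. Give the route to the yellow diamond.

turn left 115°, forward 2.2 m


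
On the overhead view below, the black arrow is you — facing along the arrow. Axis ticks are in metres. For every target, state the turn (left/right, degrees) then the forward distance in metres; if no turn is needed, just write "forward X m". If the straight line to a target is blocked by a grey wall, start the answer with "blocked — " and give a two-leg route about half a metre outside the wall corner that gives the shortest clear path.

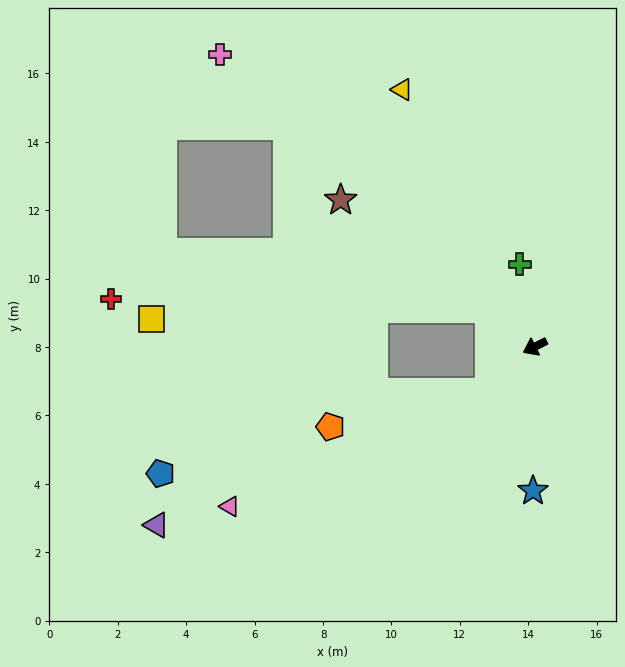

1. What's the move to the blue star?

turn left 63°, forward 4.2 m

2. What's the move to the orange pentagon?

blocked — turn left 19°, forward 1.9 m, then turn right 33°, forward 4.8 m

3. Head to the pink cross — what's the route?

turn right 69°, forward 12.6 m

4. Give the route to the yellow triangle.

turn right 89°, forward 8.5 m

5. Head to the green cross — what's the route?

turn right 106°, forward 2.4 m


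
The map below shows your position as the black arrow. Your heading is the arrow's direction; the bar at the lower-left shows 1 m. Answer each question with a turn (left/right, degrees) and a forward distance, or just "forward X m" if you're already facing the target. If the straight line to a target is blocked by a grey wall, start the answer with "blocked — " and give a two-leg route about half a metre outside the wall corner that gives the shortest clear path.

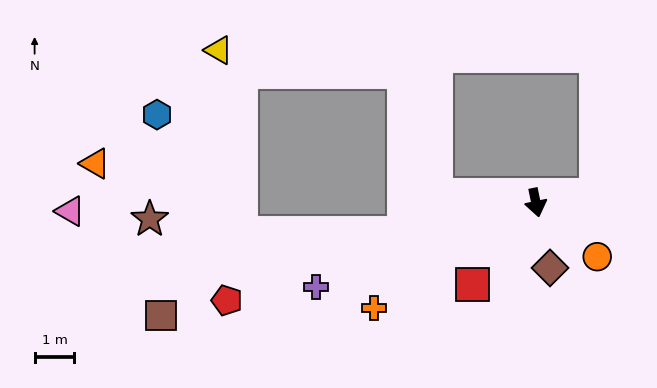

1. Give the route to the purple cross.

turn right 81°, forward 5.9 m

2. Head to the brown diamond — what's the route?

forward 1.7 m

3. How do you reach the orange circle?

turn left 37°, forward 2.1 m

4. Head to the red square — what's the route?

turn right 49°, forward 2.6 m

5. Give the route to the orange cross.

turn right 68°, forward 4.8 m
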